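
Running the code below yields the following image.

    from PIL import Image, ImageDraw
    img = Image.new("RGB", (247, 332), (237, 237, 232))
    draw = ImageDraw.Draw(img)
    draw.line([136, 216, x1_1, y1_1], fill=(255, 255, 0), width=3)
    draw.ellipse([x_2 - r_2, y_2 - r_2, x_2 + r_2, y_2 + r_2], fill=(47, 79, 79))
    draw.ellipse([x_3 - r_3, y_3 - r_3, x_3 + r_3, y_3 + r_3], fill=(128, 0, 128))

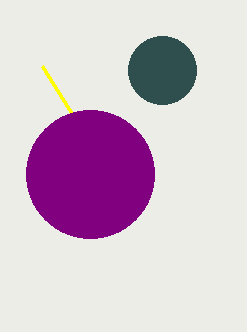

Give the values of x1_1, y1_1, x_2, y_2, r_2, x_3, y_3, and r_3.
x1_1 = 42, y1_1 = 66, x_2 = 162, y_2 = 70, r_2 = 34, x_3 = 90, y_3 = 174, r_3 = 64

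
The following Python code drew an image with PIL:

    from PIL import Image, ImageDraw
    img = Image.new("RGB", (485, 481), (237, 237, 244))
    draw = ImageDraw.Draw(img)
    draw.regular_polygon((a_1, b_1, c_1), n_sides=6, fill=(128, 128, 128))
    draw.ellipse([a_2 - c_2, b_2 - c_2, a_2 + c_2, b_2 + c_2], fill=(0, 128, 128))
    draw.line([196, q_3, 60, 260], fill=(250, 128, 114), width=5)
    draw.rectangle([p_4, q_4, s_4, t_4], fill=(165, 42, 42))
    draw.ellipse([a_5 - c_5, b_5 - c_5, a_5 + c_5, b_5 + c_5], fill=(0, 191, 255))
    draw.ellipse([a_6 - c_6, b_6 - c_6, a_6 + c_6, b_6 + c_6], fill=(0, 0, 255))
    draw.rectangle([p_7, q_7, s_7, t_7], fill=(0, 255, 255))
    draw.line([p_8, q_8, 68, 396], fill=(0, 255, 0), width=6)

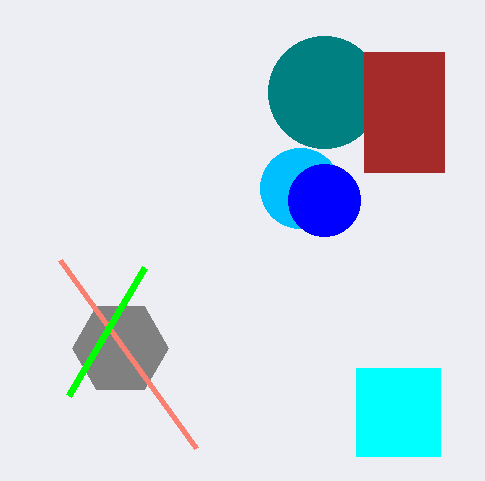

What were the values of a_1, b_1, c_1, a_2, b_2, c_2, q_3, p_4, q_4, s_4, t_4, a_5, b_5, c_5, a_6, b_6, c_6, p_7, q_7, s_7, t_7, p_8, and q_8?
a_1 = 120
b_1 = 348
c_1 = 48
a_2 = 324
b_2 = 92
c_2 = 56
q_3 = 448
p_4 = 364
q_4 = 52
s_4 = 444
t_4 = 172
a_5 = 300
b_5 = 188
c_5 = 40
a_6 = 324
b_6 = 200
c_6 = 36
p_7 = 356
q_7 = 368
s_7 = 440
t_7 = 456
p_8 = 144
q_8 = 268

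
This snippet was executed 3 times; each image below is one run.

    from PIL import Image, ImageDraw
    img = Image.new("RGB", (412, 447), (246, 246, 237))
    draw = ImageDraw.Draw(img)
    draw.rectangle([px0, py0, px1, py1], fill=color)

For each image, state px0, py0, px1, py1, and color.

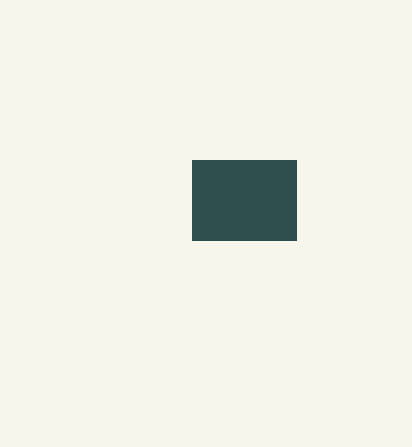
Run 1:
px0 = 192, py0 = 160, px1 = 296, py1 = 240, color = 'darkslategray'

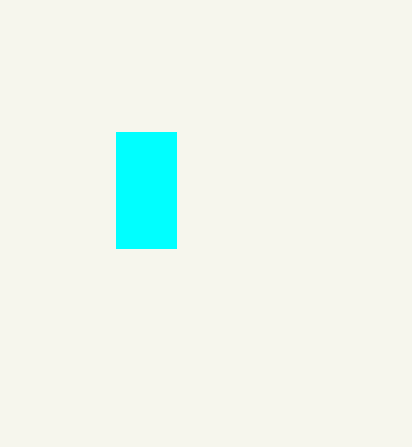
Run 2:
px0 = 116, py0 = 132, px1 = 176, py1 = 248, color = 'cyan'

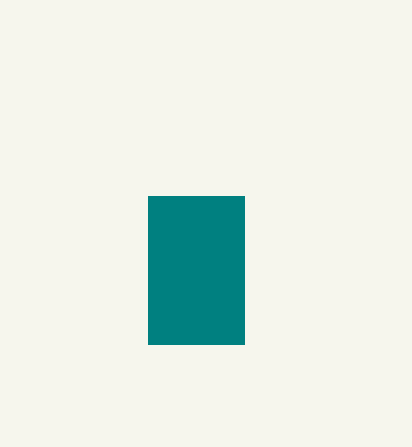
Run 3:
px0 = 148
py0 = 196
px1 = 244
py1 = 344
color = 'teal'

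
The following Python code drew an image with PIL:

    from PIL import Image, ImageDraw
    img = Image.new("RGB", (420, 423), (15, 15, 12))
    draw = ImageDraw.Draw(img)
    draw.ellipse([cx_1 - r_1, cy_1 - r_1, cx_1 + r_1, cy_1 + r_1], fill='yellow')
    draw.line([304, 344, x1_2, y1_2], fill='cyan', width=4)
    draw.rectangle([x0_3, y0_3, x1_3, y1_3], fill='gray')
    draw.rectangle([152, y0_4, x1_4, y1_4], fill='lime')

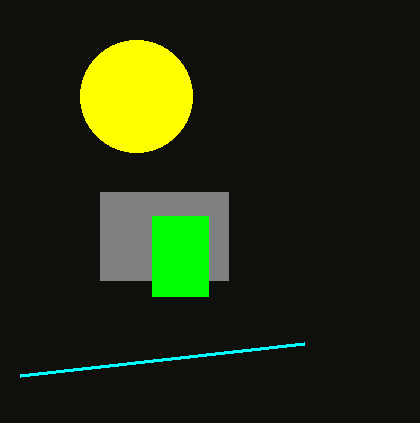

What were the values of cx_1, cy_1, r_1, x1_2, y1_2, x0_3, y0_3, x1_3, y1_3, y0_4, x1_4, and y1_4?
cx_1 = 136
cy_1 = 96
r_1 = 56
x1_2 = 20
y1_2 = 376
x0_3 = 100
y0_3 = 192
x1_3 = 228
y1_3 = 280
y0_4 = 216
x1_4 = 208
y1_4 = 296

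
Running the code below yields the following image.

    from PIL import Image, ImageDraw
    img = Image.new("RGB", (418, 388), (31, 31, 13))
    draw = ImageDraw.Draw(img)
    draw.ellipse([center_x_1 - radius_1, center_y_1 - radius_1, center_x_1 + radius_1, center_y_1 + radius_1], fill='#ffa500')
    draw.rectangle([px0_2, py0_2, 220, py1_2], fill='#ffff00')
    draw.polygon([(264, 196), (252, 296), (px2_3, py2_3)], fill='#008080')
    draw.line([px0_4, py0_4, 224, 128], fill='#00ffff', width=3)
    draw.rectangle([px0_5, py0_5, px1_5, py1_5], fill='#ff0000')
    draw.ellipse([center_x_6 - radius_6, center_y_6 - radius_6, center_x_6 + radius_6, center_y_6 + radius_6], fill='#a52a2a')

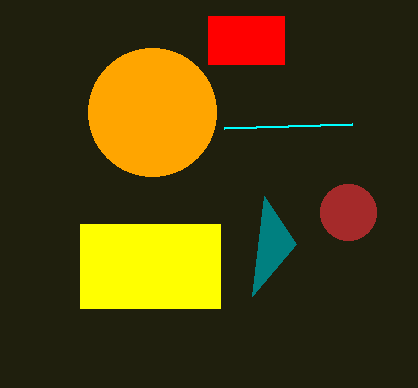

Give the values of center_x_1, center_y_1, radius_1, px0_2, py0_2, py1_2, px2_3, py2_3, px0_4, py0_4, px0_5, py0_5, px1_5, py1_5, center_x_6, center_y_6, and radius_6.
center_x_1 = 152; center_y_1 = 112; radius_1 = 64; px0_2 = 80; py0_2 = 224; py1_2 = 308; px2_3 = 296; py2_3 = 244; px0_4 = 352; py0_4 = 124; px0_5 = 208; py0_5 = 16; px1_5 = 284; py1_5 = 64; center_x_6 = 348; center_y_6 = 212; radius_6 = 28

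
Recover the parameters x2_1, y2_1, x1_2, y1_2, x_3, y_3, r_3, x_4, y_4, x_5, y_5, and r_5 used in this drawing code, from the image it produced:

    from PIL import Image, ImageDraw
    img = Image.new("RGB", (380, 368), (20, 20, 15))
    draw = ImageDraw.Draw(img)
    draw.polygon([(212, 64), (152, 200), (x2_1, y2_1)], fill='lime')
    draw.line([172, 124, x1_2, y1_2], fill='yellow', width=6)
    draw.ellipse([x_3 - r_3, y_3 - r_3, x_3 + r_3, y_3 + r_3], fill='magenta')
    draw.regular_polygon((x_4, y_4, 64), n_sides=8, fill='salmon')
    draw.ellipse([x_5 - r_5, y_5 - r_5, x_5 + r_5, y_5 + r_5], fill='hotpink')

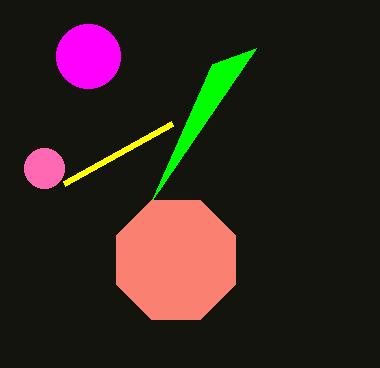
x2_1 = 256, y2_1 = 48, x1_2 = 64, y1_2 = 184, x_3 = 88, y_3 = 56, r_3 = 32, x_4 = 176, y_4 = 260, x_5 = 44, y_5 = 168, r_5 = 20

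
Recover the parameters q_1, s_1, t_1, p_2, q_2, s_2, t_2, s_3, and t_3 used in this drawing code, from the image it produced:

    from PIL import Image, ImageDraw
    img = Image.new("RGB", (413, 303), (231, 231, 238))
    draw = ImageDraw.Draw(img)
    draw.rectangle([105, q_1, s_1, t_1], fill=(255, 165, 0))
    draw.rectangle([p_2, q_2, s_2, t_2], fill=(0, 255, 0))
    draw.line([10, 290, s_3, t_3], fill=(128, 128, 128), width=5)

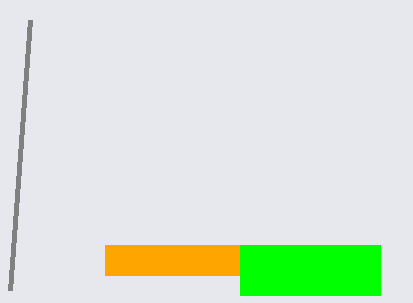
q_1 = 245
s_1 = 240
t_1 = 275
p_2 = 240
q_2 = 245
s_2 = 380
t_2 = 295
s_3 = 30
t_3 = 20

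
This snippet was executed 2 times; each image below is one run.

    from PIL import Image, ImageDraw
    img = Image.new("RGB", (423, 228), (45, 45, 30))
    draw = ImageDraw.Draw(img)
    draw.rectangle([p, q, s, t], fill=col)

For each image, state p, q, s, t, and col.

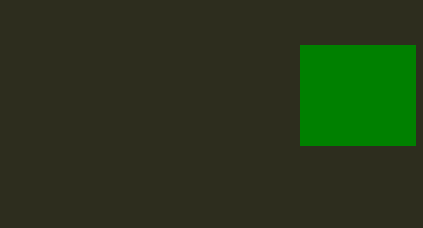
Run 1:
p = 300
q = 45
s = 415
t = 145
col = 'green'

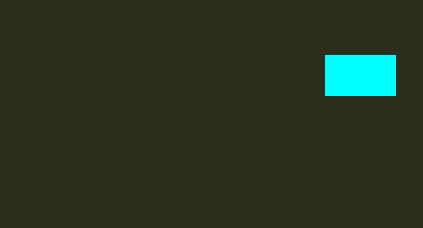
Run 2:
p = 325; q = 55; s = 395; t = 95; col = 'cyan'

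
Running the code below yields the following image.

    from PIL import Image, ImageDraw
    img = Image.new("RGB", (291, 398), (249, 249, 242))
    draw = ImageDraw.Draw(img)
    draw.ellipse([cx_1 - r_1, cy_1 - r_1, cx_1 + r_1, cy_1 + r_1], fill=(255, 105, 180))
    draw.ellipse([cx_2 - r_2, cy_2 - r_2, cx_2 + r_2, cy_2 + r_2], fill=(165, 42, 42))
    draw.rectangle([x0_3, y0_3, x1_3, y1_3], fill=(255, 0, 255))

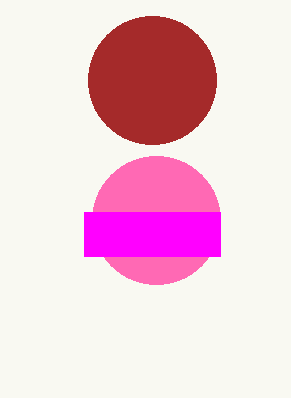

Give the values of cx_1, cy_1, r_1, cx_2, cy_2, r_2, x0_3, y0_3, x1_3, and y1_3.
cx_1 = 156; cy_1 = 220; r_1 = 64; cx_2 = 152; cy_2 = 80; r_2 = 64; x0_3 = 84; y0_3 = 212; x1_3 = 220; y1_3 = 256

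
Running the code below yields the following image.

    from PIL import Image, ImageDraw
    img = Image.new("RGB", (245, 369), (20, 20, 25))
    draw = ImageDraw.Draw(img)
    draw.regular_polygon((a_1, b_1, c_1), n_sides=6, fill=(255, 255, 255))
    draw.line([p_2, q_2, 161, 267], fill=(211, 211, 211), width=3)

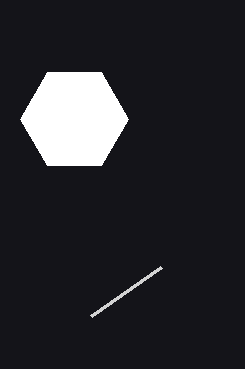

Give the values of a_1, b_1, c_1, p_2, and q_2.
a_1 = 74; b_1 = 119; c_1 = 54; p_2 = 91; q_2 = 316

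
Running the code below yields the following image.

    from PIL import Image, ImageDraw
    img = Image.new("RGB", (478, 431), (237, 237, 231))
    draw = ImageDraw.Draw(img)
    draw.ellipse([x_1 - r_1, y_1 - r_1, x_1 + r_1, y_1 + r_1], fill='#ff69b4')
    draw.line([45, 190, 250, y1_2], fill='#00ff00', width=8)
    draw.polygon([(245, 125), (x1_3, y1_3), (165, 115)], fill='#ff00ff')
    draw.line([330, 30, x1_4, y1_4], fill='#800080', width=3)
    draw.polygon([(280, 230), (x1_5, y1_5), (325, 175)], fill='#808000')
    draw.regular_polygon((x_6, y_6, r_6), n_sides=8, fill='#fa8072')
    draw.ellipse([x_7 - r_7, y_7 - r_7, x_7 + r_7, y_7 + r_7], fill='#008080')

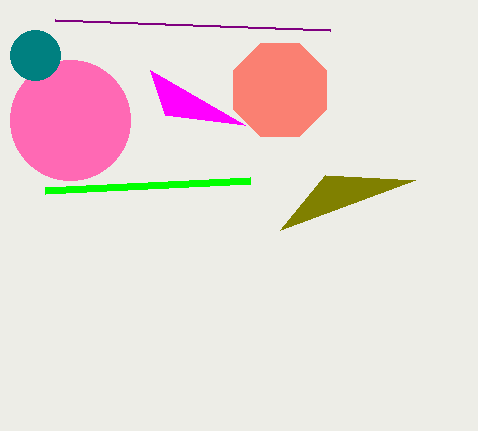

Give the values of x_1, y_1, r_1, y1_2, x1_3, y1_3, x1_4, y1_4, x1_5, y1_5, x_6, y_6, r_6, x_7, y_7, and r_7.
x_1 = 70, y_1 = 120, r_1 = 60, y1_2 = 180, x1_3 = 150, y1_3 = 70, x1_4 = 55, y1_4 = 20, x1_5 = 415, y1_5 = 180, x_6 = 280, y_6 = 90, r_6 = 50, x_7 = 35, y_7 = 55, r_7 = 25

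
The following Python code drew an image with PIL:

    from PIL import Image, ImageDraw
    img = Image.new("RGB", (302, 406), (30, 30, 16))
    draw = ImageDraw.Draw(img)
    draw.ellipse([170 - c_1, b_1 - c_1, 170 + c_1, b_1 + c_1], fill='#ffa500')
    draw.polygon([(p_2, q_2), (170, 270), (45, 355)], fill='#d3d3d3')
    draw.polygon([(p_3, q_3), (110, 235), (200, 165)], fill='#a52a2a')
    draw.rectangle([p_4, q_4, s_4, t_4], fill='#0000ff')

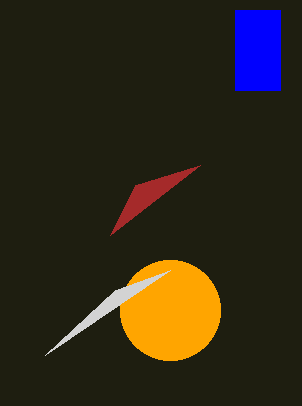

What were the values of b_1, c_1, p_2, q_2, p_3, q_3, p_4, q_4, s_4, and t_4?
b_1 = 310, c_1 = 50, p_2 = 115, q_2 = 290, p_3 = 135, q_3 = 185, p_4 = 235, q_4 = 10, s_4 = 280, t_4 = 90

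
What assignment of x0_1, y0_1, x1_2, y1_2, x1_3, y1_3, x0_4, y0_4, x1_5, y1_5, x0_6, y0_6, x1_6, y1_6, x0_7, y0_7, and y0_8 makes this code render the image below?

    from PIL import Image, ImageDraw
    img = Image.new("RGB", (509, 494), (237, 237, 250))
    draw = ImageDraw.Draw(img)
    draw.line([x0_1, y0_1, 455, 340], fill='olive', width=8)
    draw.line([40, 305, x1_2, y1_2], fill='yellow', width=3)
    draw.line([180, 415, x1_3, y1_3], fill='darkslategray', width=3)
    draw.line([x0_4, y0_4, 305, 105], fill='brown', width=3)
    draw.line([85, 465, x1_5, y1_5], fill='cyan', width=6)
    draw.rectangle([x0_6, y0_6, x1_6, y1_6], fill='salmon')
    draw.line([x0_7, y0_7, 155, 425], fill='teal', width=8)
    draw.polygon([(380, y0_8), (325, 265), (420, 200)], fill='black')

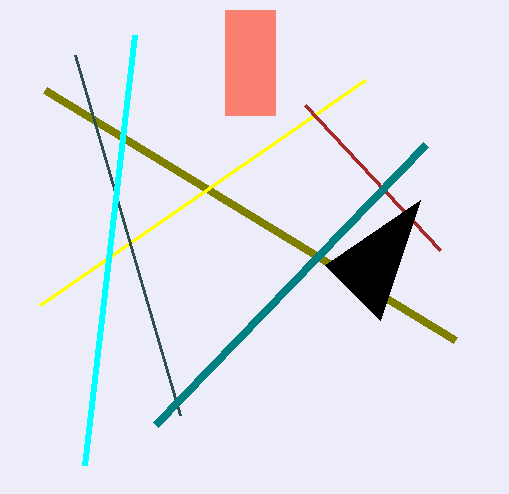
x0_1 = 45
y0_1 = 90
x1_2 = 365
y1_2 = 80
x1_3 = 75
y1_3 = 55
x0_4 = 440
y0_4 = 250
x1_5 = 135
y1_5 = 35
x0_6 = 225
y0_6 = 10
x1_6 = 275
y1_6 = 115
x0_7 = 425
y0_7 = 145
y0_8 = 320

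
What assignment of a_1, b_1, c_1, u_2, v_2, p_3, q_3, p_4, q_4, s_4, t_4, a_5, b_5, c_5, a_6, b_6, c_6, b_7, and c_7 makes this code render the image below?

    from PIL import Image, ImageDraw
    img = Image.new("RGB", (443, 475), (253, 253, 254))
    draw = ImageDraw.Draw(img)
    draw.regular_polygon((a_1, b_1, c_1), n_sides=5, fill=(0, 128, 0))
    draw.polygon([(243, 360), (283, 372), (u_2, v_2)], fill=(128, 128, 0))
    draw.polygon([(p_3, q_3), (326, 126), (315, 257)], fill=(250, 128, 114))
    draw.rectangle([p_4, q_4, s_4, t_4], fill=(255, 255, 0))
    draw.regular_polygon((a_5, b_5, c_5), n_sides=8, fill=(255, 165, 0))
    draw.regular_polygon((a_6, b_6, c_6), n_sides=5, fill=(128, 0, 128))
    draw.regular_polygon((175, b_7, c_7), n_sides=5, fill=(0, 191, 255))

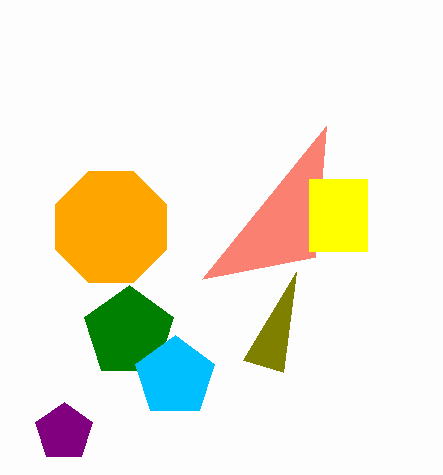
a_1 = 129; b_1 = 332; c_1 = 47; u_2 = 296; v_2 = 272; p_3 = 202; q_3 = 279; p_4 = 309; q_4 = 179; s_4 = 367; t_4 = 251; a_5 = 111; b_5 = 227; c_5 = 60; a_6 = 64; b_6 = 432; c_6 = 30; b_7 = 377; c_7 = 42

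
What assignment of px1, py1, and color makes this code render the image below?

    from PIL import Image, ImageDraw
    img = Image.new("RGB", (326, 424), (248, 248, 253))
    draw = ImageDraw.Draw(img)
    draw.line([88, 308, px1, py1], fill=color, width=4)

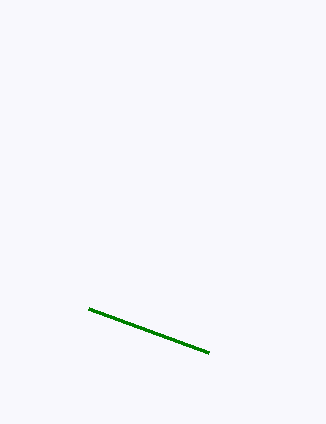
px1 = 208
py1 = 352
color = 'green'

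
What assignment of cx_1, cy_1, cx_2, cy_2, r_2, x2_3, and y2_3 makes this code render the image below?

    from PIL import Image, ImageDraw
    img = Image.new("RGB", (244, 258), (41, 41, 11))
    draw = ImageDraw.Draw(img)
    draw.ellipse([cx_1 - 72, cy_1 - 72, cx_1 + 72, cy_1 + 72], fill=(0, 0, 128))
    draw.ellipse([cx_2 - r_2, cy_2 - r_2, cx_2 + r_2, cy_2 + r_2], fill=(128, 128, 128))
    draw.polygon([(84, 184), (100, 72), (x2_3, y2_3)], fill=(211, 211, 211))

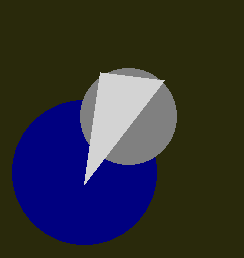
cx_1 = 84; cy_1 = 172; cx_2 = 128; cy_2 = 116; r_2 = 48; x2_3 = 164; y2_3 = 80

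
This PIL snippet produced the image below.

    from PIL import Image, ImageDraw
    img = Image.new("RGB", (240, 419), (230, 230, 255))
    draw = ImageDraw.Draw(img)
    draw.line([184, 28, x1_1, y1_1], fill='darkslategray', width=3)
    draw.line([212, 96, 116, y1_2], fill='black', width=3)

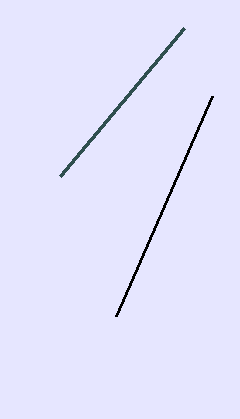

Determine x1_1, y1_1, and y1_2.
x1_1 = 60
y1_1 = 176
y1_2 = 316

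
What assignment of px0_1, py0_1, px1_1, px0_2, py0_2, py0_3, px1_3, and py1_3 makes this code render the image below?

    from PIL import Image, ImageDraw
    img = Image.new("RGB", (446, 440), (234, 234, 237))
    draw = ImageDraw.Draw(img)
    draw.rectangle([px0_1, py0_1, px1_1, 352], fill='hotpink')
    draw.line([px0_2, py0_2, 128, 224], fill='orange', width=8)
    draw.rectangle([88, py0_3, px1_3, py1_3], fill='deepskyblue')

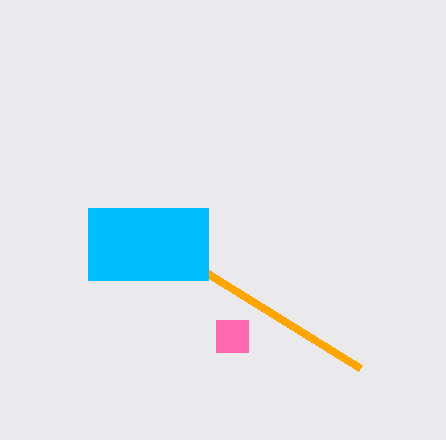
px0_1 = 216, py0_1 = 320, px1_1 = 248, px0_2 = 360, py0_2 = 368, py0_3 = 208, px1_3 = 208, py1_3 = 280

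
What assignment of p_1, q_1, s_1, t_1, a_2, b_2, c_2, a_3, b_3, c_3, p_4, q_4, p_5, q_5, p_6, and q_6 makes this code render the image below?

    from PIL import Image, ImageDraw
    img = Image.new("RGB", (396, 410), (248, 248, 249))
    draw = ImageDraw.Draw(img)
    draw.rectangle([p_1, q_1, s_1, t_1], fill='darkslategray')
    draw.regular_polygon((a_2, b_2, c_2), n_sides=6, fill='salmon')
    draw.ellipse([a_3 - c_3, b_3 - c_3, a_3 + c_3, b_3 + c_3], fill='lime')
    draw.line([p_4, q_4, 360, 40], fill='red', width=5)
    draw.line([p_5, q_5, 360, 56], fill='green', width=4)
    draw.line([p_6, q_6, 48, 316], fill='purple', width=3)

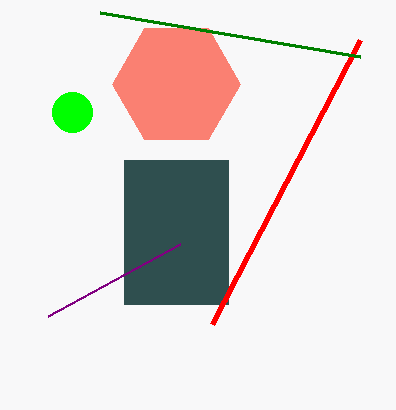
p_1 = 124, q_1 = 160, s_1 = 228, t_1 = 304, a_2 = 176, b_2 = 84, c_2 = 64, a_3 = 72, b_3 = 112, c_3 = 20, p_4 = 212, q_4 = 324, p_5 = 100, q_5 = 12, p_6 = 180, q_6 = 244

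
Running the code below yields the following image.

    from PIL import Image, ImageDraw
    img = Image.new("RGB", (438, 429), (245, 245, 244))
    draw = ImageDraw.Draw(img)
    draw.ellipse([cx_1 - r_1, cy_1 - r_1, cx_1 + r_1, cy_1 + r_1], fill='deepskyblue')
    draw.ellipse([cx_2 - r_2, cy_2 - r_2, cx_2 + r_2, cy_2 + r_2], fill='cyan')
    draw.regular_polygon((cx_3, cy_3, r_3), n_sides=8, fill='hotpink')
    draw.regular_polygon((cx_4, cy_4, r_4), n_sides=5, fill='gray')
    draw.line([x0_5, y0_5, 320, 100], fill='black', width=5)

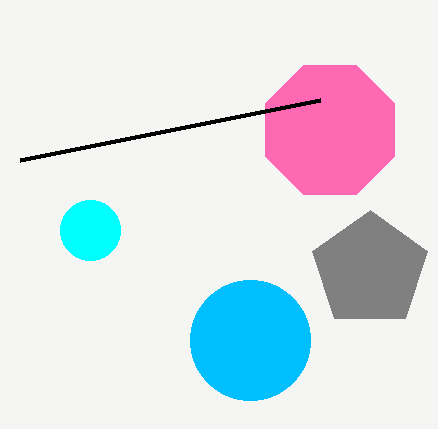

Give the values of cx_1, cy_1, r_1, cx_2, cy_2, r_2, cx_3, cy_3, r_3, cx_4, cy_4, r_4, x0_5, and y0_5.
cx_1 = 250, cy_1 = 340, r_1 = 60, cx_2 = 90, cy_2 = 230, r_2 = 30, cx_3 = 330, cy_3 = 130, r_3 = 70, cx_4 = 370, cy_4 = 270, r_4 = 60, x0_5 = 20, y0_5 = 160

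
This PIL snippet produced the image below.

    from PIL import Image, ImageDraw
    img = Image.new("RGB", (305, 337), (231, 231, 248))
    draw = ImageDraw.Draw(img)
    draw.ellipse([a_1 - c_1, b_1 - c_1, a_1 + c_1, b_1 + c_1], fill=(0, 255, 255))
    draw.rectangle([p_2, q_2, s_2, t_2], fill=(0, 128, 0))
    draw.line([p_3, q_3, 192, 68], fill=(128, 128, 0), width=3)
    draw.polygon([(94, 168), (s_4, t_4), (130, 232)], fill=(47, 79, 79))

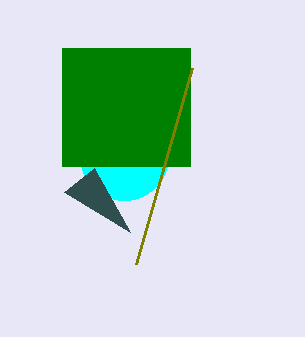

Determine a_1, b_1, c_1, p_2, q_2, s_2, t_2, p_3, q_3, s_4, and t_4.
a_1 = 124; b_1 = 156; c_1 = 44; p_2 = 62; q_2 = 48; s_2 = 190; t_2 = 166; p_3 = 136; q_3 = 264; s_4 = 64; t_4 = 192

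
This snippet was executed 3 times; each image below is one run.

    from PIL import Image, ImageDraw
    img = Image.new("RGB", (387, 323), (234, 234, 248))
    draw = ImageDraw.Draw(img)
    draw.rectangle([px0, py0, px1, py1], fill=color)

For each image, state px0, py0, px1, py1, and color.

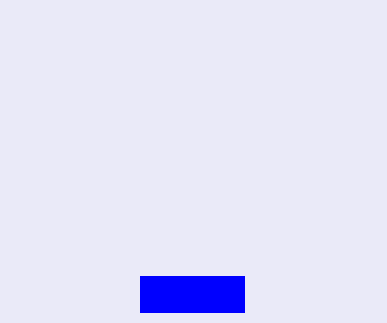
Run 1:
px0 = 140; py0 = 276; px1 = 244; py1 = 312; color = 'blue'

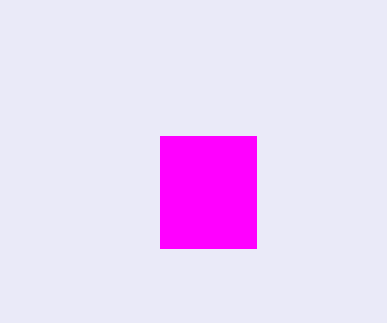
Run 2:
px0 = 160
py0 = 136
px1 = 256
py1 = 248
color = 'magenta'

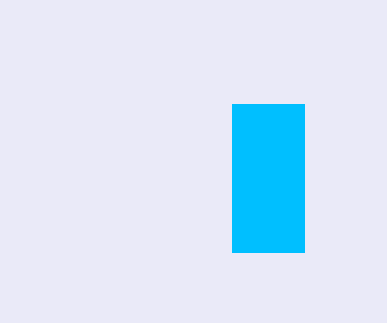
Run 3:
px0 = 232
py0 = 104
px1 = 304
py1 = 252
color = 'deepskyblue'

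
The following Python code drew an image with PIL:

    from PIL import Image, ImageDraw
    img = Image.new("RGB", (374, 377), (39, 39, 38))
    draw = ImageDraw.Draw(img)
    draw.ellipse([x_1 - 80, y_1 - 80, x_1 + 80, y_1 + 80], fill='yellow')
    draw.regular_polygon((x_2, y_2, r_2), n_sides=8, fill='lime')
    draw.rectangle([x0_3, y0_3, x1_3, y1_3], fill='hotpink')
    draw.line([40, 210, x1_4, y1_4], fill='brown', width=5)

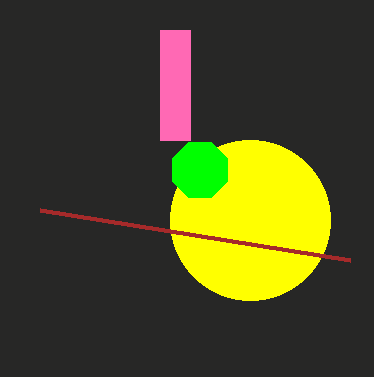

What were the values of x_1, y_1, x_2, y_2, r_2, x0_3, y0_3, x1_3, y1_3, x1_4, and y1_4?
x_1 = 250
y_1 = 220
x_2 = 200
y_2 = 170
r_2 = 30
x0_3 = 160
y0_3 = 30
x1_3 = 190
y1_3 = 140
x1_4 = 350
y1_4 = 260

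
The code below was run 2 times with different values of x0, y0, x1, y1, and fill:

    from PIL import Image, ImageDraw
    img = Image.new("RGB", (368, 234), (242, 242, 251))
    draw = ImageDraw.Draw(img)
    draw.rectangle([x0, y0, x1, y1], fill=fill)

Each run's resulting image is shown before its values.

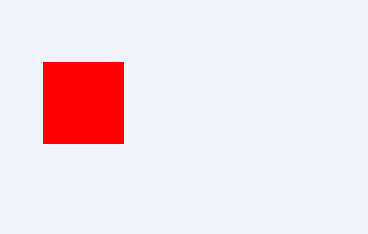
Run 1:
x0 = 43; y0 = 62; x1 = 123; y1 = 143; fill = 'red'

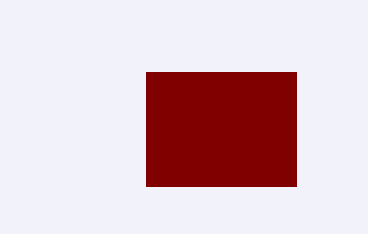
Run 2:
x0 = 146, y0 = 72, x1 = 296, y1 = 186, fill = 'maroon'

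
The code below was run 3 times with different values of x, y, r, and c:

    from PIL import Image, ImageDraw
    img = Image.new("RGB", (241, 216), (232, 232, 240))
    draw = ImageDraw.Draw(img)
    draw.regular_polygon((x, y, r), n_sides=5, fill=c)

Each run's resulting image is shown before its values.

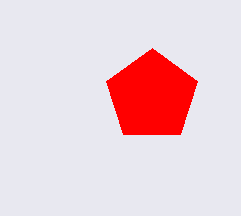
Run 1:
x = 152; y = 96; r = 48; c = 'red'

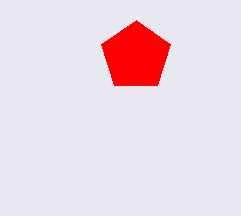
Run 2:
x = 136
y = 56
r = 36
c = 'red'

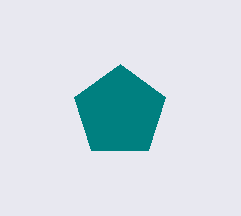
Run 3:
x = 120, y = 112, r = 48, c = 'teal'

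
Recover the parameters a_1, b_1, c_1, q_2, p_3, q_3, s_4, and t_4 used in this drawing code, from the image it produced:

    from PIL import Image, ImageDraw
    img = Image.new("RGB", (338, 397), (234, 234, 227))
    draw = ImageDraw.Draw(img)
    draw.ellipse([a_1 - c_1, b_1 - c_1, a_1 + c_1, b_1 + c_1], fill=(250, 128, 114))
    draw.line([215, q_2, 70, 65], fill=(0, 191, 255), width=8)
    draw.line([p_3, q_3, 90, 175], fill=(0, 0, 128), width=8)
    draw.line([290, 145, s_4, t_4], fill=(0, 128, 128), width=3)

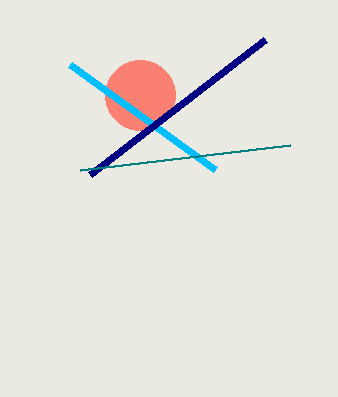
a_1 = 140, b_1 = 95, c_1 = 35, q_2 = 170, p_3 = 265, q_3 = 40, s_4 = 80, t_4 = 170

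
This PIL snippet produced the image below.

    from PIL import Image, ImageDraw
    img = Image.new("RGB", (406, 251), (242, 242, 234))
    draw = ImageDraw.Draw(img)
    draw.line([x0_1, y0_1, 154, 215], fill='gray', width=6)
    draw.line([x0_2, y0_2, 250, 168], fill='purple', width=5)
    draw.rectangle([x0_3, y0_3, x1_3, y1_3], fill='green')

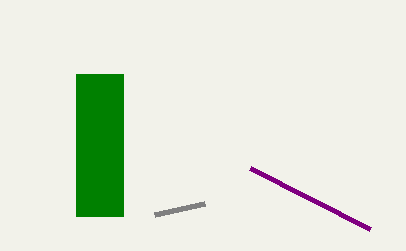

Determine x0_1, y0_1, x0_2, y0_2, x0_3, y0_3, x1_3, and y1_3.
x0_1 = 204; y0_1 = 204; x0_2 = 370; y0_2 = 229; x0_3 = 76; y0_3 = 74; x1_3 = 123; y1_3 = 216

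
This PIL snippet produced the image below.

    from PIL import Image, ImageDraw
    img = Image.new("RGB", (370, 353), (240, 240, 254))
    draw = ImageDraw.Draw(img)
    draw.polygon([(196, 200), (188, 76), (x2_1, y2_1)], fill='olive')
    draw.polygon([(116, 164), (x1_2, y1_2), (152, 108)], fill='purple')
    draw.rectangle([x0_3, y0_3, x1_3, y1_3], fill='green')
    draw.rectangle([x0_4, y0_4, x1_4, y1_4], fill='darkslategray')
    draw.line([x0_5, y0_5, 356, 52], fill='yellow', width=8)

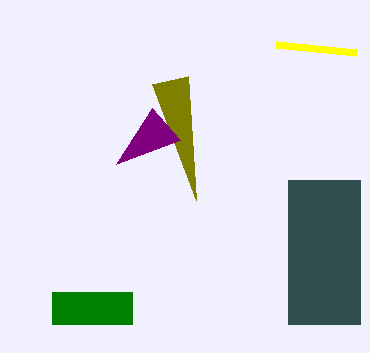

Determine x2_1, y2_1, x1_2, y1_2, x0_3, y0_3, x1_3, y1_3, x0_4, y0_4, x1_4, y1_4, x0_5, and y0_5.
x2_1 = 152, y2_1 = 84, x1_2 = 180, y1_2 = 140, x0_3 = 52, y0_3 = 292, x1_3 = 132, y1_3 = 324, x0_4 = 288, y0_4 = 180, x1_4 = 360, y1_4 = 324, x0_5 = 276, y0_5 = 44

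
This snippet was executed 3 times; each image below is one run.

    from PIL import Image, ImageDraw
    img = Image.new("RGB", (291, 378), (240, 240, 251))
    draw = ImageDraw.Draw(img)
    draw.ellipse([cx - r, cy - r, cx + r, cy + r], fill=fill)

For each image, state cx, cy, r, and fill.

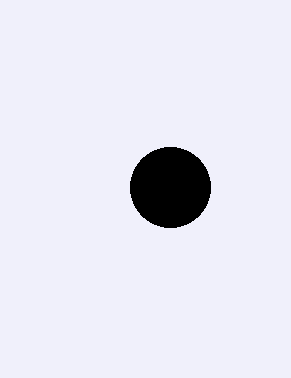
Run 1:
cx = 170
cy = 187
r = 40
fill = 'black'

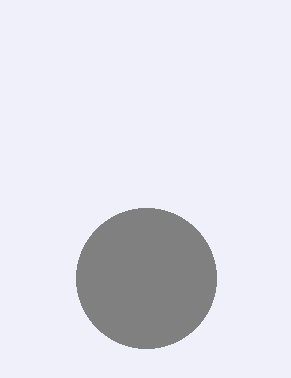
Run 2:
cx = 146; cy = 278; r = 70; fill = 'gray'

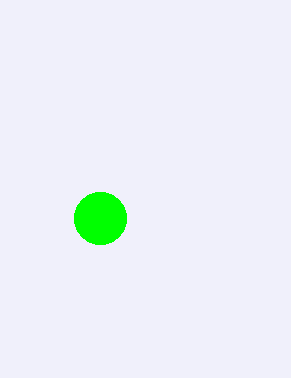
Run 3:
cx = 100
cy = 218
r = 26
fill = 'lime'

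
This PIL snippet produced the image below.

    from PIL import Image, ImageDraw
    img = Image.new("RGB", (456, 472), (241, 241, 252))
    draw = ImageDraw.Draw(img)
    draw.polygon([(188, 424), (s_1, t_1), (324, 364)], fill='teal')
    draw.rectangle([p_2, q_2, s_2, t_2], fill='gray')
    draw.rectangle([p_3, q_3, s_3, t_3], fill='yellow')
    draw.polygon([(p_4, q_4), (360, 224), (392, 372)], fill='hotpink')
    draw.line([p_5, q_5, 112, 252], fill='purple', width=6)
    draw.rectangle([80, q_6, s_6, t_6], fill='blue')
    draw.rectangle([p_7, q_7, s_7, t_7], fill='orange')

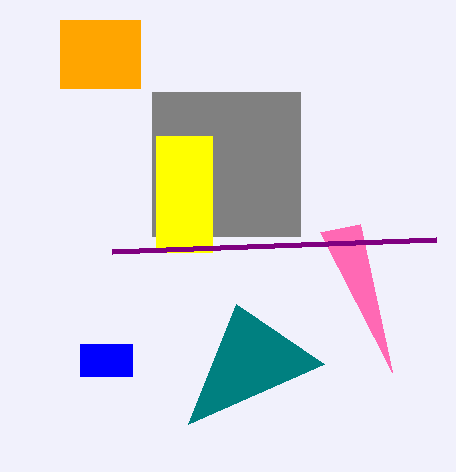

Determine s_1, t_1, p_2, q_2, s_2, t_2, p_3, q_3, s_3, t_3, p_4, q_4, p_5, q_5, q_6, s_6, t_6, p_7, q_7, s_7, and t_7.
s_1 = 236; t_1 = 304; p_2 = 152; q_2 = 92; s_2 = 300; t_2 = 236; p_3 = 156; q_3 = 136; s_3 = 212; t_3 = 252; p_4 = 320; q_4 = 232; p_5 = 436; q_5 = 240; q_6 = 344; s_6 = 132; t_6 = 376; p_7 = 60; q_7 = 20; s_7 = 140; t_7 = 88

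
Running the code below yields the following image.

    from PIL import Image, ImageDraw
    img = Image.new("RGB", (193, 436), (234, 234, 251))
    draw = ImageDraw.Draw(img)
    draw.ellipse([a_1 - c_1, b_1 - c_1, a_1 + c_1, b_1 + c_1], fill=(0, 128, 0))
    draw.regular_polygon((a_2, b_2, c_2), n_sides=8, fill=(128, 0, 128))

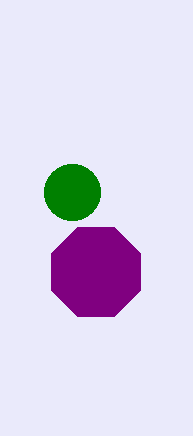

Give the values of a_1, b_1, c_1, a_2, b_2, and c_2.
a_1 = 72; b_1 = 192; c_1 = 28; a_2 = 96; b_2 = 272; c_2 = 48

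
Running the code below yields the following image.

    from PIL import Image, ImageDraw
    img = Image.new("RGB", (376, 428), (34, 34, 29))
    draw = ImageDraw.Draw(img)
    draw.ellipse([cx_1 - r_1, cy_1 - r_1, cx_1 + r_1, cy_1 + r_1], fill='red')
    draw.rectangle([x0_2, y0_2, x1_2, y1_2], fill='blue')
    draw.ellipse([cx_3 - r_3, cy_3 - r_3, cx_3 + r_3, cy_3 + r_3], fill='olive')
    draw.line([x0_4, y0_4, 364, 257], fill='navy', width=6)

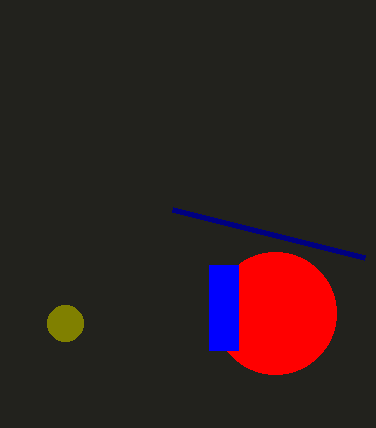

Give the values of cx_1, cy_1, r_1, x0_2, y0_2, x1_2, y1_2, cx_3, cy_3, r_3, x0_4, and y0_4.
cx_1 = 275; cy_1 = 313; r_1 = 61; x0_2 = 209; y0_2 = 265; x1_2 = 238; y1_2 = 350; cx_3 = 65; cy_3 = 323; r_3 = 18; x0_4 = 172; y0_4 = 209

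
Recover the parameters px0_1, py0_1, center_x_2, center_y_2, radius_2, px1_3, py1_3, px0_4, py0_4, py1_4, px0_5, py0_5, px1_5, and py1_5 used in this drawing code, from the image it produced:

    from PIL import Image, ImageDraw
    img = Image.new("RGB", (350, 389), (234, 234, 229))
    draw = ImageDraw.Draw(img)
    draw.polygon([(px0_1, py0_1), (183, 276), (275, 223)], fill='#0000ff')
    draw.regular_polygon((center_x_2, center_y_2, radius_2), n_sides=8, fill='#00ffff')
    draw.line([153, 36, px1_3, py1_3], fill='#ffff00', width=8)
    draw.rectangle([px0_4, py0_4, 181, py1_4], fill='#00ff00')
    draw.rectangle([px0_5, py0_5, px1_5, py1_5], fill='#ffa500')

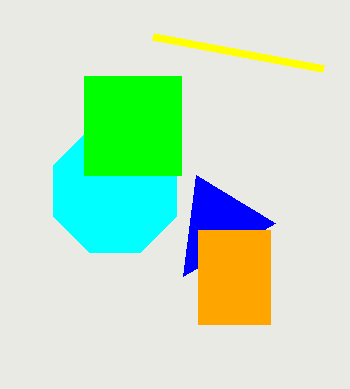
px0_1 = 196; py0_1 = 175; center_x_2 = 115; center_y_2 = 191; radius_2 = 67; px1_3 = 323; py1_3 = 68; px0_4 = 84; py0_4 = 76; py1_4 = 175; px0_5 = 198; py0_5 = 230; px1_5 = 270; py1_5 = 324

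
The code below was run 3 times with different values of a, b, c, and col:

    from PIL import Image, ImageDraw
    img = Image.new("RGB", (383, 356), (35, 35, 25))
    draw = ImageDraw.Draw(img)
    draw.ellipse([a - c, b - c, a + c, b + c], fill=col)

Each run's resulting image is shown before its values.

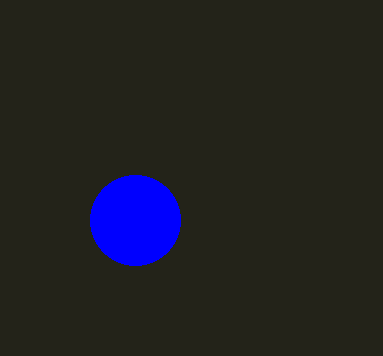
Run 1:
a = 135, b = 220, c = 45, col = 'blue'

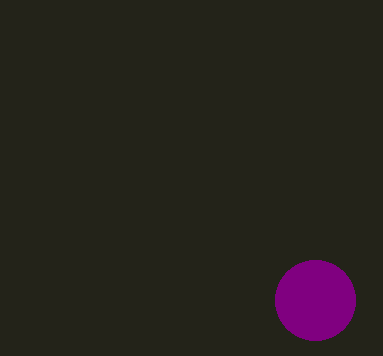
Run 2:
a = 315; b = 300; c = 40; col = 'purple'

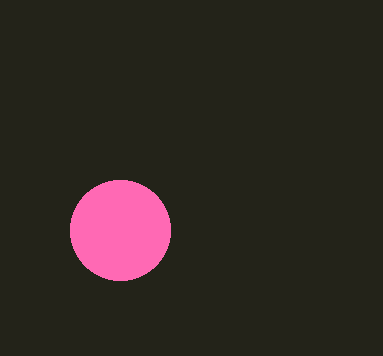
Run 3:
a = 120
b = 230
c = 50
col = 'hotpink'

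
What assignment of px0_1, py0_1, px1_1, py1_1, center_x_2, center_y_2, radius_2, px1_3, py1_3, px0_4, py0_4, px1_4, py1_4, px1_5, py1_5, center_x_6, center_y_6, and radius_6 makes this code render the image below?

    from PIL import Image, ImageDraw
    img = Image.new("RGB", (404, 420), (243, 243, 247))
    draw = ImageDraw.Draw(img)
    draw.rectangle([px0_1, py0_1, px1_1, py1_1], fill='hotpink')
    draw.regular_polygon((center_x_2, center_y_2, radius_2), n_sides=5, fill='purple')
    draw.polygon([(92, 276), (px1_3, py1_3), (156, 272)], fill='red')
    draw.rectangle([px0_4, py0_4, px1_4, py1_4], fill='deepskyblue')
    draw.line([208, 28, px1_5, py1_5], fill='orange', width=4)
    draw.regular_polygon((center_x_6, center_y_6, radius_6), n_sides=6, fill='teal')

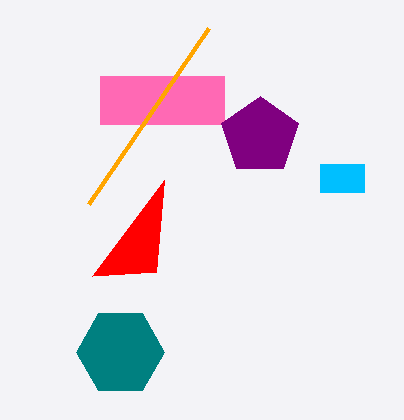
px0_1 = 100; py0_1 = 76; px1_1 = 224; py1_1 = 124; center_x_2 = 260; center_y_2 = 136; radius_2 = 40; px1_3 = 164; py1_3 = 180; px0_4 = 320; py0_4 = 164; px1_4 = 364; py1_4 = 192; px1_5 = 88; py1_5 = 204; center_x_6 = 120; center_y_6 = 352; radius_6 = 44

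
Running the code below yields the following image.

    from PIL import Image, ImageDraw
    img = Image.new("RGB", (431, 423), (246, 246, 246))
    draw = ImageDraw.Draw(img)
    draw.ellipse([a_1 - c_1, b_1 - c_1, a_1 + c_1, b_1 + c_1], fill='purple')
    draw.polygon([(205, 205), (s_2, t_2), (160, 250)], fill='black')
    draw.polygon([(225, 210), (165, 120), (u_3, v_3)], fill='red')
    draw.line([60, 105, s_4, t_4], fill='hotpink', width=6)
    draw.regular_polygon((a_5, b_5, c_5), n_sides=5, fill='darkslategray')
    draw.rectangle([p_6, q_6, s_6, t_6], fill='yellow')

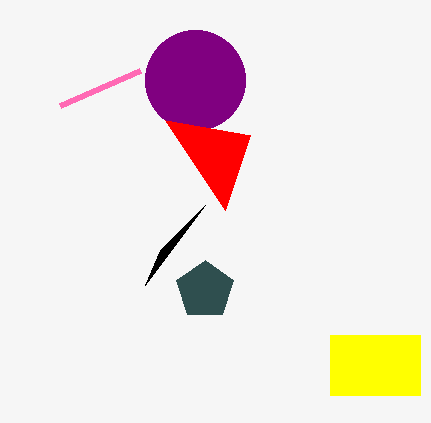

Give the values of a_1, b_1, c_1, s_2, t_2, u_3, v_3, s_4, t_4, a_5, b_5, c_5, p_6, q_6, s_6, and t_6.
a_1 = 195
b_1 = 80
c_1 = 50
s_2 = 145
t_2 = 285
u_3 = 250
v_3 = 135
s_4 = 140
t_4 = 70
a_5 = 205
b_5 = 290
c_5 = 30
p_6 = 330
q_6 = 335
s_6 = 420
t_6 = 395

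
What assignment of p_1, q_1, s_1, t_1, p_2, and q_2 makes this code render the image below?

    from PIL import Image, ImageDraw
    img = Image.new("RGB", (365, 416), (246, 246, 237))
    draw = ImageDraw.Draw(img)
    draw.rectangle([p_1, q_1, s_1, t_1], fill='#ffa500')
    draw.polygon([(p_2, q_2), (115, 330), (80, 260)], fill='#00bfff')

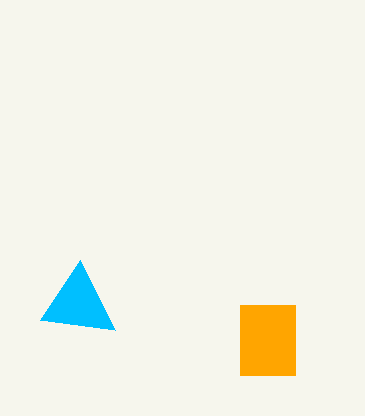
p_1 = 240; q_1 = 305; s_1 = 295; t_1 = 375; p_2 = 40; q_2 = 320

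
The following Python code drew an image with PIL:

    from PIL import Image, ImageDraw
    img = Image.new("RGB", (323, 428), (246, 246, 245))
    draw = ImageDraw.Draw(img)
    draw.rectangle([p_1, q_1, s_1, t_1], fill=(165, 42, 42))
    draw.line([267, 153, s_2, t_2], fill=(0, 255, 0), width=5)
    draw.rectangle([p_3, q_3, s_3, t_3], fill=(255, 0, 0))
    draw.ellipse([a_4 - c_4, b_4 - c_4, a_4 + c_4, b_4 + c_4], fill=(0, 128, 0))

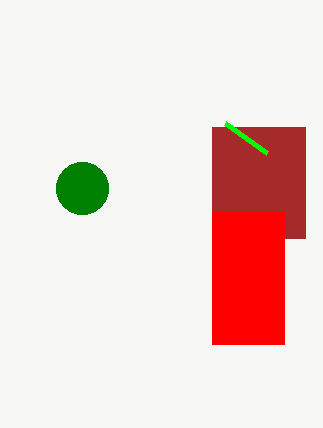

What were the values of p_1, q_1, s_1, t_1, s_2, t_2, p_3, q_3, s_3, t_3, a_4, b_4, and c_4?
p_1 = 212; q_1 = 127; s_1 = 305; t_1 = 238; s_2 = 225; t_2 = 123; p_3 = 212; q_3 = 211; s_3 = 284; t_3 = 344; a_4 = 82; b_4 = 188; c_4 = 26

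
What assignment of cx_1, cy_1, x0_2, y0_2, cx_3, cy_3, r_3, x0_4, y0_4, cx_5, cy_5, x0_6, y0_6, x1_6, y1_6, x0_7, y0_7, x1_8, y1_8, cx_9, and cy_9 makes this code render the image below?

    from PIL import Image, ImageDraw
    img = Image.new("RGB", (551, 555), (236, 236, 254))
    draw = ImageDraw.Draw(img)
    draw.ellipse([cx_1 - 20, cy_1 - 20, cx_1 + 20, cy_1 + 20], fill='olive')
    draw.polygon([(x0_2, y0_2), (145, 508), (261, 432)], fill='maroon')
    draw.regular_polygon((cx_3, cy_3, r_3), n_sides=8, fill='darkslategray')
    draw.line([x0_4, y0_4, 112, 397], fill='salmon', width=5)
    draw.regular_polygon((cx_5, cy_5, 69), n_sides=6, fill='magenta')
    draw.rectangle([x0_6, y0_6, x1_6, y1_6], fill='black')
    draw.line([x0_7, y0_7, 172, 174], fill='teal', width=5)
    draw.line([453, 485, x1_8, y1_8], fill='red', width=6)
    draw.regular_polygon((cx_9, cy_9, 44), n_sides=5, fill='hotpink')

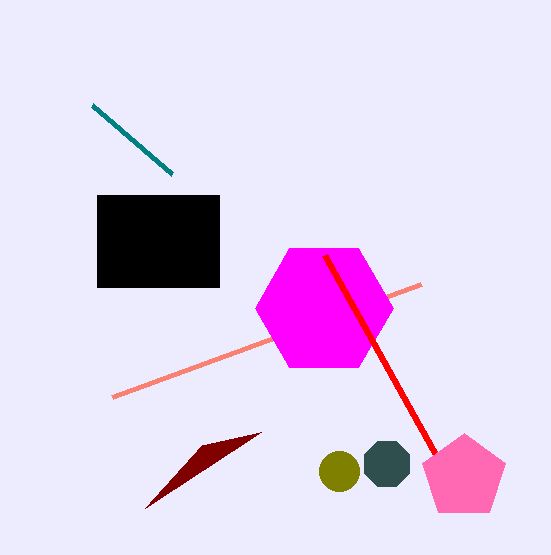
cx_1 = 339, cy_1 = 471, x0_2 = 202, y0_2 = 445, cx_3 = 387, cy_3 = 464, r_3 = 24, x0_4 = 421, y0_4 = 284, cx_5 = 324, cy_5 = 308, x0_6 = 97, y0_6 = 195, x1_6 = 219, y1_6 = 287, x0_7 = 92, y0_7 = 105, x1_8 = 325, y1_8 = 255, cx_9 = 464, cy_9 = 477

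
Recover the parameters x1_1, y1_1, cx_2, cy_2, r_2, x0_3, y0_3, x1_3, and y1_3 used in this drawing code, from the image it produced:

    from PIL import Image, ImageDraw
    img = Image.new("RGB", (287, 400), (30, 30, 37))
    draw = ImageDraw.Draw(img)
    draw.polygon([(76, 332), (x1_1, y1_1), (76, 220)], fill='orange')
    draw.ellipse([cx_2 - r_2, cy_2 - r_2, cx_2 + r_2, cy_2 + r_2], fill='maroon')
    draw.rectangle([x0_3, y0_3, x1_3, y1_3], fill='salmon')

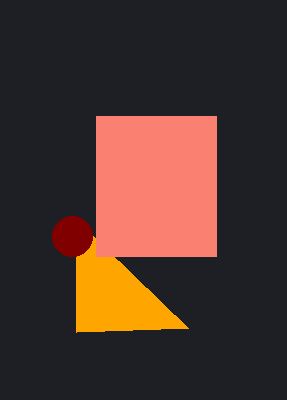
x1_1 = 188; y1_1 = 328; cx_2 = 72; cy_2 = 236; r_2 = 20; x0_3 = 96; y0_3 = 116; x1_3 = 216; y1_3 = 256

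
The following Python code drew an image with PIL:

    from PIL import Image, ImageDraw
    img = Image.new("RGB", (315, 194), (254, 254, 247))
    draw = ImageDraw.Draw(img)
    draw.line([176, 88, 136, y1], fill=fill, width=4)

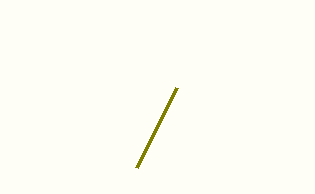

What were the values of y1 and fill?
y1 = 168
fill = 'olive'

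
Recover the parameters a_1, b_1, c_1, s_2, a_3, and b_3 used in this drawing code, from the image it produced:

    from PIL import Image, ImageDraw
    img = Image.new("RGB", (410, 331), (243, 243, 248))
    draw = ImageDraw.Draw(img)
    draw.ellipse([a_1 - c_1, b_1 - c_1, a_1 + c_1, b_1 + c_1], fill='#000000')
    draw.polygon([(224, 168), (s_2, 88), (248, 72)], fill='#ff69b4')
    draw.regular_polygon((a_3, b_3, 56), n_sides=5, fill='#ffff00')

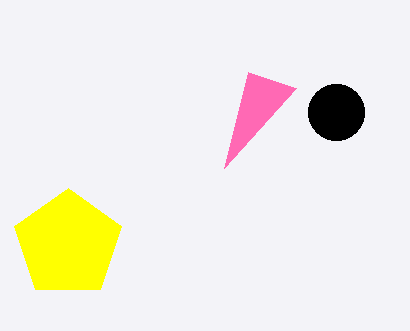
a_1 = 336; b_1 = 112; c_1 = 28; s_2 = 296; a_3 = 68; b_3 = 244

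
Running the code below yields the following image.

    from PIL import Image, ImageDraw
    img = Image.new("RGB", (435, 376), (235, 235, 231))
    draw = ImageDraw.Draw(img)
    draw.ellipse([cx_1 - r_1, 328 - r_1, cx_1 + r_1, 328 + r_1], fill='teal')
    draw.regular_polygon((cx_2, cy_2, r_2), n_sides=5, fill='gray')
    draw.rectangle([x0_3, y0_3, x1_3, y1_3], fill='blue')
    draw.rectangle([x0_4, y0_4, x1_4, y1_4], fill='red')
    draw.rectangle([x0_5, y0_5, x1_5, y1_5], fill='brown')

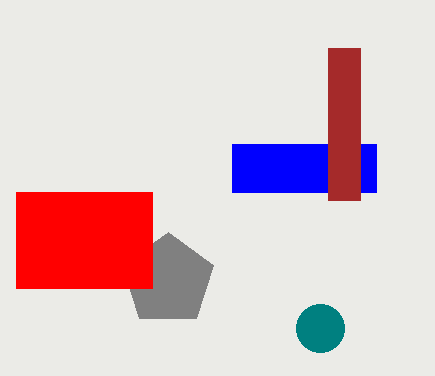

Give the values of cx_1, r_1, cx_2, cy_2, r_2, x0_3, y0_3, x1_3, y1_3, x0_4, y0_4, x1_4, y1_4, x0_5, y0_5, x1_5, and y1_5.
cx_1 = 320; r_1 = 24; cx_2 = 168; cy_2 = 280; r_2 = 48; x0_3 = 232; y0_3 = 144; x1_3 = 376; y1_3 = 192; x0_4 = 16; y0_4 = 192; x1_4 = 152; y1_4 = 288; x0_5 = 328; y0_5 = 48; x1_5 = 360; y1_5 = 200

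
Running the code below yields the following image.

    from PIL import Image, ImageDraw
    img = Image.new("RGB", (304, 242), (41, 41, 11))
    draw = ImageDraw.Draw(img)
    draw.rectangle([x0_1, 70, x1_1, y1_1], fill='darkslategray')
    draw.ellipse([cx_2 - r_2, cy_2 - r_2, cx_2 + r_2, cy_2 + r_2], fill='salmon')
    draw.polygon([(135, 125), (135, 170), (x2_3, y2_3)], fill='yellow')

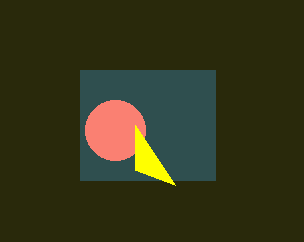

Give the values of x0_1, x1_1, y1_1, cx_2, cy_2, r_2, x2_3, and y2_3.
x0_1 = 80
x1_1 = 215
y1_1 = 180
cx_2 = 115
cy_2 = 130
r_2 = 30
x2_3 = 175
y2_3 = 185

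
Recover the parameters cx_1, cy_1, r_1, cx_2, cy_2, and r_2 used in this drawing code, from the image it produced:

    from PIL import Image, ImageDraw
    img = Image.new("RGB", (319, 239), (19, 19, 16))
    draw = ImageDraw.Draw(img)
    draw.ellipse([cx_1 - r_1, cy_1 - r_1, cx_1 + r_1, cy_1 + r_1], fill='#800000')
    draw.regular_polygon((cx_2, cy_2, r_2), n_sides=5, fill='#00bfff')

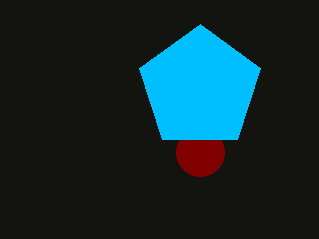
cx_1 = 200
cy_1 = 152
r_1 = 24
cx_2 = 200
cy_2 = 88
r_2 = 64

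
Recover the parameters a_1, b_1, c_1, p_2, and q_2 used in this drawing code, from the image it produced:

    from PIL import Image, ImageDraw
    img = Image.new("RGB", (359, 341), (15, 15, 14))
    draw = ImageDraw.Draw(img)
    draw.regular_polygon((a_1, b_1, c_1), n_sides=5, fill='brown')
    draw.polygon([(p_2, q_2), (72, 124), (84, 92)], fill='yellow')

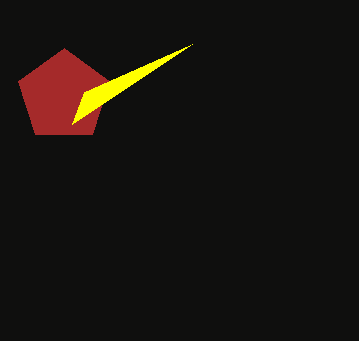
a_1 = 64; b_1 = 96; c_1 = 48; p_2 = 192; q_2 = 44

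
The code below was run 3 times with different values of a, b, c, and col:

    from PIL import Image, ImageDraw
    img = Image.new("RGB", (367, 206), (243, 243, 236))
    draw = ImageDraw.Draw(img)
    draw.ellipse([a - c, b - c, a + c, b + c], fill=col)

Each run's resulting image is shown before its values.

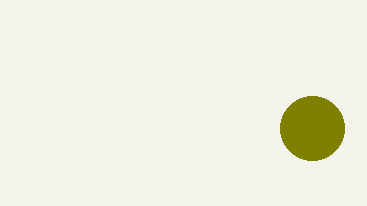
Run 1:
a = 312
b = 128
c = 32
col = 'olive'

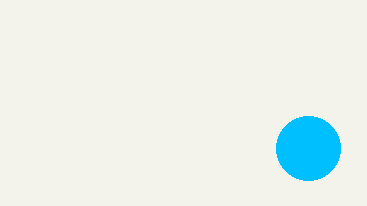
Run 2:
a = 308
b = 148
c = 32
col = 'deepskyblue'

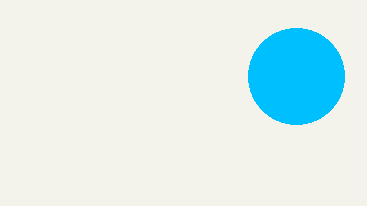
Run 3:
a = 296
b = 76
c = 48
col = 'deepskyblue'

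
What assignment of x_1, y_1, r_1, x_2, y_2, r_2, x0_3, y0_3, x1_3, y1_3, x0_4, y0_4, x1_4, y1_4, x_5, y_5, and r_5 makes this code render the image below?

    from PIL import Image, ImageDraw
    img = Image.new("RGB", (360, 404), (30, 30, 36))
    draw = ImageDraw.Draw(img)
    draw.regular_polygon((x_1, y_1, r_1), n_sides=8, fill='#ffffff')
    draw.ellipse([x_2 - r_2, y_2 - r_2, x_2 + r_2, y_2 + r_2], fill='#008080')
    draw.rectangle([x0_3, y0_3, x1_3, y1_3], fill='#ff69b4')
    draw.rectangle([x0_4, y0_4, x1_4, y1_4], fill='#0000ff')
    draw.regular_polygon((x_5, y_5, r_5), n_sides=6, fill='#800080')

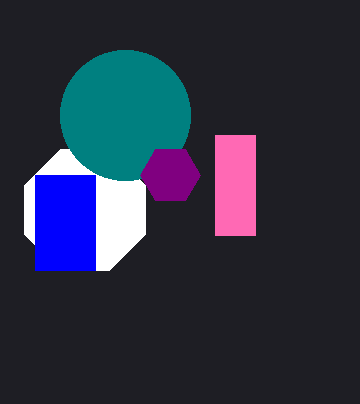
x_1 = 85; y_1 = 210; r_1 = 65; x_2 = 125; y_2 = 115; r_2 = 65; x0_3 = 215; y0_3 = 135; x1_3 = 255; y1_3 = 235; x0_4 = 35; y0_4 = 175; x1_4 = 95; y1_4 = 270; x_5 = 170; y_5 = 175; r_5 = 30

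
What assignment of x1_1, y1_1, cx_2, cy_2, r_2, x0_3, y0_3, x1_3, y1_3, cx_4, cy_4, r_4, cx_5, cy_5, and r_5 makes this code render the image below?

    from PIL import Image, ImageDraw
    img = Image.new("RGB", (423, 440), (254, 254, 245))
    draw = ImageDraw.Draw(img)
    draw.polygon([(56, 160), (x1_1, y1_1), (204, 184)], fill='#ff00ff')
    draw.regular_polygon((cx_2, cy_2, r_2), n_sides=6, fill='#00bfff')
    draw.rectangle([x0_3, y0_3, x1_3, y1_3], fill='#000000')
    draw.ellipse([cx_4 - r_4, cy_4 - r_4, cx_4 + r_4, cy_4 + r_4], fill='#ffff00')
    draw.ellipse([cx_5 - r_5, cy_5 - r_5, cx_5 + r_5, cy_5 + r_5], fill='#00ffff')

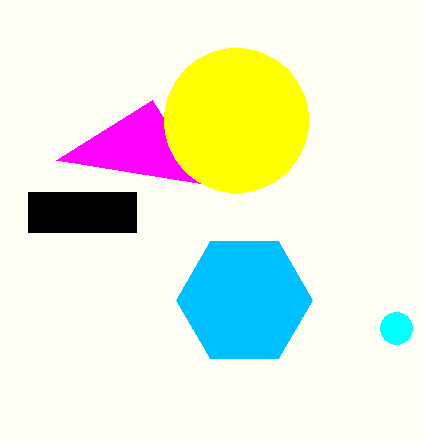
x1_1 = 152; y1_1 = 100; cx_2 = 244; cy_2 = 300; r_2 = 68; x0_3 = 28; y0_3 = 192; x1_3 = 136; y1_3 = 232; cx_4 = 236; cy_4 = 120; r_4 = 72; cx_5 = 396; cy_5 = 328; r_5 = 16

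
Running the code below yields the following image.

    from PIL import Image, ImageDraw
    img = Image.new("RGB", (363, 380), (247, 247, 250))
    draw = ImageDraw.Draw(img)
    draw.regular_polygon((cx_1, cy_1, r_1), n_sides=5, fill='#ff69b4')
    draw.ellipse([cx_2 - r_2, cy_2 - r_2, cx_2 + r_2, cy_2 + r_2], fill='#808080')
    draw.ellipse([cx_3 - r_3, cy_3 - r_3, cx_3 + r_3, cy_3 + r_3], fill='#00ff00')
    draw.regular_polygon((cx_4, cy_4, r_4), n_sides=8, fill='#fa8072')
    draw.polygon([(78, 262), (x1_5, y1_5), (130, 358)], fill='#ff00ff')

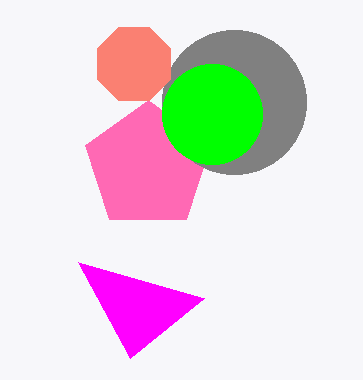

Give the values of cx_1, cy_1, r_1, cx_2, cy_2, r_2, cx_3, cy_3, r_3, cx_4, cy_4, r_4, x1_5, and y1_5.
cx_1 = 148, cy_1 = 166, r_1 = 66, cx_2 = 234, cy_2 = 102, r_2 = 72, cx_3 = 212, cy_3 = 114, r_3 = 50, cx_4 = 134, cy_4 = 64, r_4 = 40, x1_5 = 204, y1_5 = 298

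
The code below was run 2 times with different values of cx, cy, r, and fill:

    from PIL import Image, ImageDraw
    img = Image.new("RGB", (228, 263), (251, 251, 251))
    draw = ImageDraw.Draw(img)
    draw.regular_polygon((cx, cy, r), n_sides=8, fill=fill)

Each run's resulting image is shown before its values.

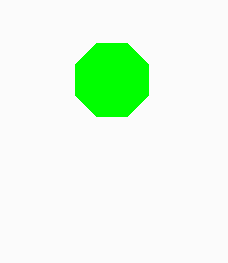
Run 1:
cx = 112
cy = 80
r = 40
fill = 'lime'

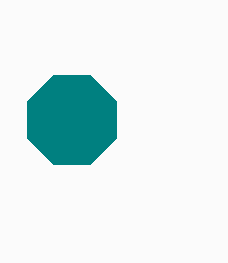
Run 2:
cx = 72
cy = 120
r = 48
fill = 'teal'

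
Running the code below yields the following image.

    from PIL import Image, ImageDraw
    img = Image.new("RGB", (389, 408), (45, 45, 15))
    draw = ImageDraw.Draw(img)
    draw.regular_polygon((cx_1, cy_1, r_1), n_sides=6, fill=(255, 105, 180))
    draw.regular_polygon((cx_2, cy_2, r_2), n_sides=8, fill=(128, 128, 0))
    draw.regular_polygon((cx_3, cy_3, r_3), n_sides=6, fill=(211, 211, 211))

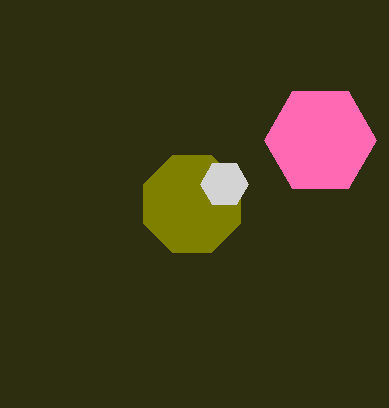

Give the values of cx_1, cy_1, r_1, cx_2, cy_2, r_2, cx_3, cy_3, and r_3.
cx_1 = 320
cy_1 = 140
r_1 = 56
cx_2 = 192
cy_2 = 204
r_2 = 52
cx_3 = 224
cy_3 = 184
r_3 = 24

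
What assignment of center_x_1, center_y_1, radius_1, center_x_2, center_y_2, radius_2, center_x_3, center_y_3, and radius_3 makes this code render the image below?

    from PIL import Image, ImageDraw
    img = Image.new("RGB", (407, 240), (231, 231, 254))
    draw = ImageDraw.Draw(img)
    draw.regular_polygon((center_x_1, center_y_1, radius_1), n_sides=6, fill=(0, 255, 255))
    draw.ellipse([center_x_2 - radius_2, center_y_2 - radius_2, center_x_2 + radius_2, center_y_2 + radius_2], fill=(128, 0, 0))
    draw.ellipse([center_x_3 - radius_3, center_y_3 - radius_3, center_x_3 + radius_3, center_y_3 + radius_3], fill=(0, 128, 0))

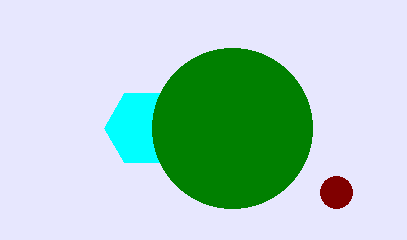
center_x_1 = 144; center_y_1 = 128; radius_1 = 40; center_x_2 = 336; center_y_2 = 192; radius_2 = 16; center_x_3 = 232; center_y_3 = 128; radius_3 = 80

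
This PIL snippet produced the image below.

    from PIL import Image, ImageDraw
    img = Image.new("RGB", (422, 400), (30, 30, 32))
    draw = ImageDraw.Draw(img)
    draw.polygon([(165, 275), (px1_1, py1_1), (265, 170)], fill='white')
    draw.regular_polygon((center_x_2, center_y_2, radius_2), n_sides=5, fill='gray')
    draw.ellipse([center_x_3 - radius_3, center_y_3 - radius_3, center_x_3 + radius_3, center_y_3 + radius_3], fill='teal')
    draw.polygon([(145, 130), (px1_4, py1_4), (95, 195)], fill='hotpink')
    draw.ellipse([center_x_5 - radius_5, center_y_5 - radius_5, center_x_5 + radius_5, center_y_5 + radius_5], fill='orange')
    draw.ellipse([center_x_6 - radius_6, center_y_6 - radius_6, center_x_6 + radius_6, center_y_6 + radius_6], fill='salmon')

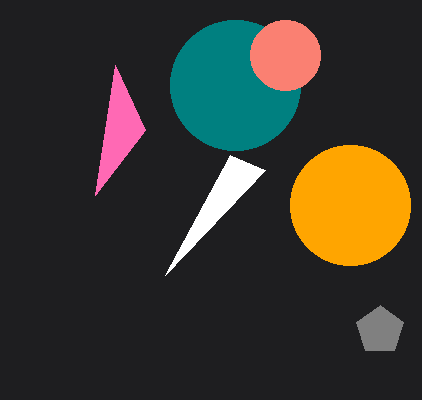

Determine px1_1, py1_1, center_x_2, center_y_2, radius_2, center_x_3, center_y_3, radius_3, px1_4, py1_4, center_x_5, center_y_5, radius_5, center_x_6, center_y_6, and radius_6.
px1_1 = 230; py1_1 = 155; center_x_2 = 380; center_y_2 = 330; radius_2 = 25; center_x_3 = 235; center_y_3 = 85; radius_3 = 65; px1_4 = 115; py1_4 = 65; center_x_5 = 350; center_y_5 = 205; radius_5 = 60; center_x_6 = 285; center_y_6 = 55; radius_6 = 35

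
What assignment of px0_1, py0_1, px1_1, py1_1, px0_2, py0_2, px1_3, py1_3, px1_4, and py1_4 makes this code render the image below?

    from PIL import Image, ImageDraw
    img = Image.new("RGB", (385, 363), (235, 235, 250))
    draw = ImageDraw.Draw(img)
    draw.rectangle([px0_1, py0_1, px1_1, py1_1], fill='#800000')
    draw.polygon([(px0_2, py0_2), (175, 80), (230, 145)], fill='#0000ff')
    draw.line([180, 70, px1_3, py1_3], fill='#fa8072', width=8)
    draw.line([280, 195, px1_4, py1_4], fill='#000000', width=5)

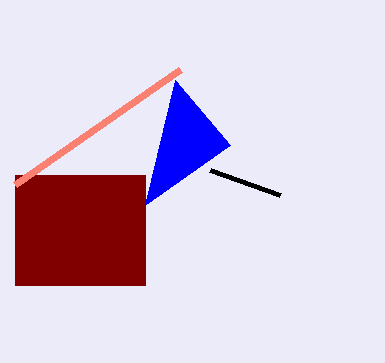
px0_1 = 15
py0_1 = 175
px1_1 = 145
py1_1 = 285
px0_2 = 145
py0_2 = 205
px1_3 = 15
py1_3 = 185
px1_4 = 210
py1_4 = 170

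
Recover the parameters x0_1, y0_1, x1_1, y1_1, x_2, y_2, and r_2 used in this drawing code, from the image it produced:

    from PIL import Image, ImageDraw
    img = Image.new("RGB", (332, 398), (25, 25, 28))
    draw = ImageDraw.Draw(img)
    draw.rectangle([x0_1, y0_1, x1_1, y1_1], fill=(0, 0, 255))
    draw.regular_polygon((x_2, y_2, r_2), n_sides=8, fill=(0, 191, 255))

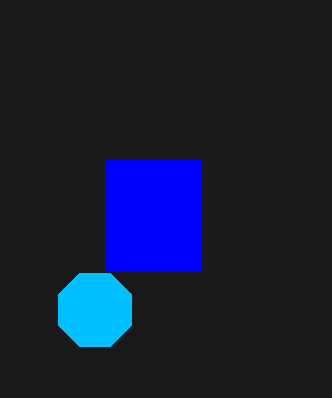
x0_1 = 105
y0_1 = 160
x1_1 = 200
y1_1 = 270
x_2 = 95
y_2 = 310
r_2 = 40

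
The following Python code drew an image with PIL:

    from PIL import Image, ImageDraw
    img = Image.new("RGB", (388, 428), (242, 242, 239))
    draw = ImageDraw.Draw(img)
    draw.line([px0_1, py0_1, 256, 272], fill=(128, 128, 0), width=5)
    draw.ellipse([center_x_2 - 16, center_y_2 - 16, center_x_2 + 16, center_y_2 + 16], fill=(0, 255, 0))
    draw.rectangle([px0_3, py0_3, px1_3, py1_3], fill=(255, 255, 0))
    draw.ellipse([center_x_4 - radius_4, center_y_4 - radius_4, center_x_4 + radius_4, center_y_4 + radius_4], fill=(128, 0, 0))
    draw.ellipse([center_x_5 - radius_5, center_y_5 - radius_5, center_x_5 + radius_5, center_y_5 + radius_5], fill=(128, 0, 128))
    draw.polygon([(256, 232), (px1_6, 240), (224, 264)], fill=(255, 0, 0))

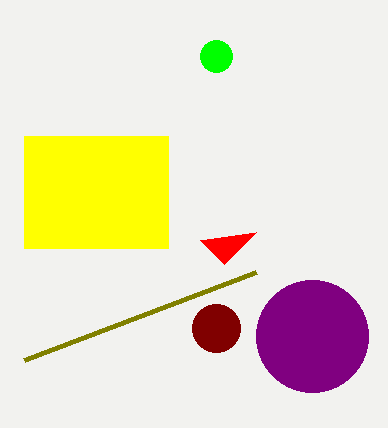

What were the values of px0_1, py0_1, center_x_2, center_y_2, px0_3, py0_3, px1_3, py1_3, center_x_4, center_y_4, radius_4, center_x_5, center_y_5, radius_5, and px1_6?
px0_1 = 24
py0_1 = 360
center_x_2 = 216
center_y_2 = 56
px0_3 = 24
py0_3 = 136
px1_3 = 168
py1_3 = 248
center_x_4 = 216
center_y_4 = 328
radius_4 = 24
center_x_5 = 312
center_y_5 = 336
radius_5 = 56
px1_6 = 200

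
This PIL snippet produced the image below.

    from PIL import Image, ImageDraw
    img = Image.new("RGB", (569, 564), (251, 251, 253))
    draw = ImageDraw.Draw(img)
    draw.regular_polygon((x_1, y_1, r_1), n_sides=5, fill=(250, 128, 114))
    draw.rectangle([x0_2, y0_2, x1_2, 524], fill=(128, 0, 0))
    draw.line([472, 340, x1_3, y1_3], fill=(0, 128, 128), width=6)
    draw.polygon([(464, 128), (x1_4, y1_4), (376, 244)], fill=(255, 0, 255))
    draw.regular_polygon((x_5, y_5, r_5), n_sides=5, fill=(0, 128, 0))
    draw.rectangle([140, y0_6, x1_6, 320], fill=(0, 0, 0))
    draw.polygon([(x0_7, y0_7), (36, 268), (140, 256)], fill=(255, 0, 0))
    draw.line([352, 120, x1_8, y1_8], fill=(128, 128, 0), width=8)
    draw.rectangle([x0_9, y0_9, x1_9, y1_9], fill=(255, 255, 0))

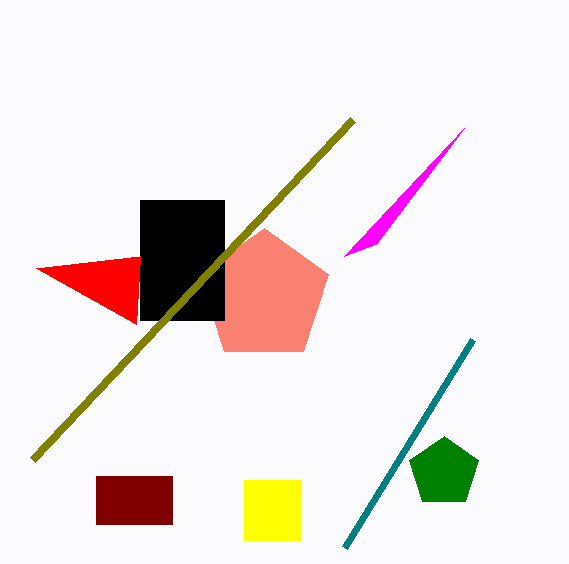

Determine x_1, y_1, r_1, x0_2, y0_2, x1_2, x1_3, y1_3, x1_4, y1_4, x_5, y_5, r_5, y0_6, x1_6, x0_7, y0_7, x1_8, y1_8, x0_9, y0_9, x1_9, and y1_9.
x_1 = 264; y_1 = 296; r_1 = 68; x0_2 = 96; y0_2 = 476; x1_2 = 172; x1_3 = 344; y1_3 = 548; x1_4 = 344; y1_4 = 256; x_5 = 444; y_5 = 472; r_5 = 36; y0_6 = 200; x1_6 = 224; x0_7 = 136; y0_7 = 324; x1_8 = 32; y1_8 = 460; x0_9 = 244; y0_9 = 480; x1_9 = 300; y1_9 = 540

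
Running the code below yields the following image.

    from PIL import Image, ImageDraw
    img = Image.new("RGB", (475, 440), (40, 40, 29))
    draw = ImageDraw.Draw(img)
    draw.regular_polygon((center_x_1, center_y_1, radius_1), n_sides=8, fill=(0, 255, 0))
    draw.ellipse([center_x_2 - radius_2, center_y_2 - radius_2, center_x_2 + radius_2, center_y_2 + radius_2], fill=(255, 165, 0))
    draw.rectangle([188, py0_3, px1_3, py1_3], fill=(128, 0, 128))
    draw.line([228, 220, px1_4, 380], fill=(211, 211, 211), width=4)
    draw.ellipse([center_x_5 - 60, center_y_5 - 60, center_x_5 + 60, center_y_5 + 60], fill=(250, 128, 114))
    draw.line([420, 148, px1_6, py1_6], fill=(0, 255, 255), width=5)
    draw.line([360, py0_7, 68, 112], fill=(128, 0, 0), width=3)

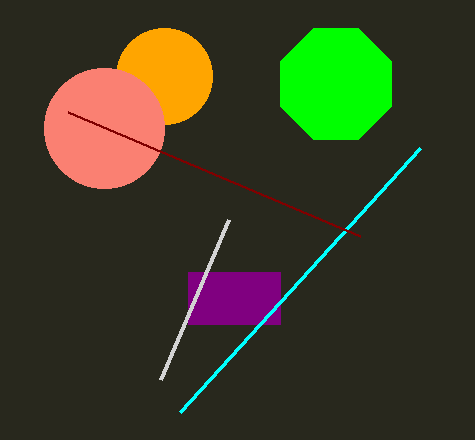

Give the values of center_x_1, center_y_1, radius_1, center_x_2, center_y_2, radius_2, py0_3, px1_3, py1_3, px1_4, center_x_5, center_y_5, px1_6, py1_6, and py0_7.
center_x_1 = 336, center_y_1 = 84, radius_1 = 60, center_x_2 = 164, center_y_2 = 76, radius_2 = 48, py0_3 = 272, px1_3 = 280, py1_3 = 324, px1_4 = 160, center_x_5 = 104, center_y_5 = 128, px1_6 = 180, py1_6 = 412, py0_7 = 236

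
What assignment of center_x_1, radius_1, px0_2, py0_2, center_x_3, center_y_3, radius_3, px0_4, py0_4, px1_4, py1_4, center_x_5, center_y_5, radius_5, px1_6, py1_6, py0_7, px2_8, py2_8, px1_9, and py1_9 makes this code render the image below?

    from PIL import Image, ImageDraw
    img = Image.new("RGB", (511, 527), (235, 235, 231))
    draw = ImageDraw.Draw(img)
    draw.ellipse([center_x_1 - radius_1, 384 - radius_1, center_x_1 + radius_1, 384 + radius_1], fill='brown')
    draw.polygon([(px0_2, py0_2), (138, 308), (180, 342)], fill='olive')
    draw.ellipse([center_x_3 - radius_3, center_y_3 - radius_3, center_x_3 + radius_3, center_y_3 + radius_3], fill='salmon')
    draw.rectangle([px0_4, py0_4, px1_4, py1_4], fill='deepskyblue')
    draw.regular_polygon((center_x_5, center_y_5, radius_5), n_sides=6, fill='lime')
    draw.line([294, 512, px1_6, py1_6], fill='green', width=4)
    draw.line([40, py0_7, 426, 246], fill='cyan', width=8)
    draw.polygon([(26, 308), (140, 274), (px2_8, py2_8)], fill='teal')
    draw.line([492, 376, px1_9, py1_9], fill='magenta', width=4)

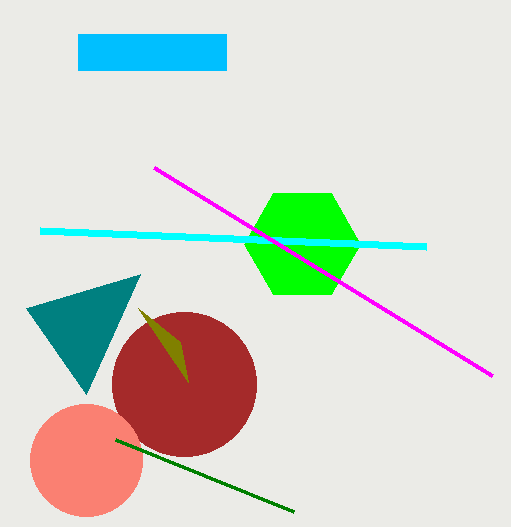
center_x_1 = 184, radius_1 = 72, px0_2 = 188, py0_2 = 382, center_x_3 = 86, center_y_3 = 460, radius_3 = 56, px0_4 = 78, py0_4 = 34, px1_4 = 226, py1_4 = 70, center_x_5 = 302, center_y_5 = 244, radius_5 = 58, px1_6 = 116, py1_6 = 440, py0_7 = 230, px2_8 = 86, py2_8 = 394, px1_9 = 154, py1_9 = 168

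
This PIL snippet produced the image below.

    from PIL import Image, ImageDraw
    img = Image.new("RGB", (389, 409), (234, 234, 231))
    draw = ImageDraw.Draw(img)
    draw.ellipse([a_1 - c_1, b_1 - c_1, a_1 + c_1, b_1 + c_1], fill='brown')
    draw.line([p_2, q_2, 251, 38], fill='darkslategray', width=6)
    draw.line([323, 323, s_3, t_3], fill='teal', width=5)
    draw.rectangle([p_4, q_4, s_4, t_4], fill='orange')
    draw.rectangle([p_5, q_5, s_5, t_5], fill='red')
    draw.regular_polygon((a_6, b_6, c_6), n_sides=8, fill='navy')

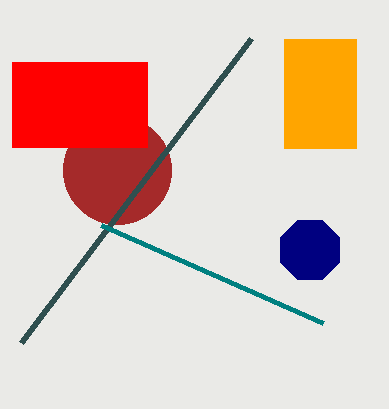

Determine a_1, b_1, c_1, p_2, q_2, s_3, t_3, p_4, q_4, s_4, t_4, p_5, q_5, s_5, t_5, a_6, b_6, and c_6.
a_1 = 117
b_1 = 170
c_1 = 54
p_2 = 21
q_2 = 342
s_3 = 101
t_3 = 225
p_4 = 284
q_4 = 39
s_4 = 356
t_4 = 148
p_5 = 12
q_5 = 62
s_5 = 147
t_5 = 147
a_6 = 310
b_6 = 250
c_6 = 32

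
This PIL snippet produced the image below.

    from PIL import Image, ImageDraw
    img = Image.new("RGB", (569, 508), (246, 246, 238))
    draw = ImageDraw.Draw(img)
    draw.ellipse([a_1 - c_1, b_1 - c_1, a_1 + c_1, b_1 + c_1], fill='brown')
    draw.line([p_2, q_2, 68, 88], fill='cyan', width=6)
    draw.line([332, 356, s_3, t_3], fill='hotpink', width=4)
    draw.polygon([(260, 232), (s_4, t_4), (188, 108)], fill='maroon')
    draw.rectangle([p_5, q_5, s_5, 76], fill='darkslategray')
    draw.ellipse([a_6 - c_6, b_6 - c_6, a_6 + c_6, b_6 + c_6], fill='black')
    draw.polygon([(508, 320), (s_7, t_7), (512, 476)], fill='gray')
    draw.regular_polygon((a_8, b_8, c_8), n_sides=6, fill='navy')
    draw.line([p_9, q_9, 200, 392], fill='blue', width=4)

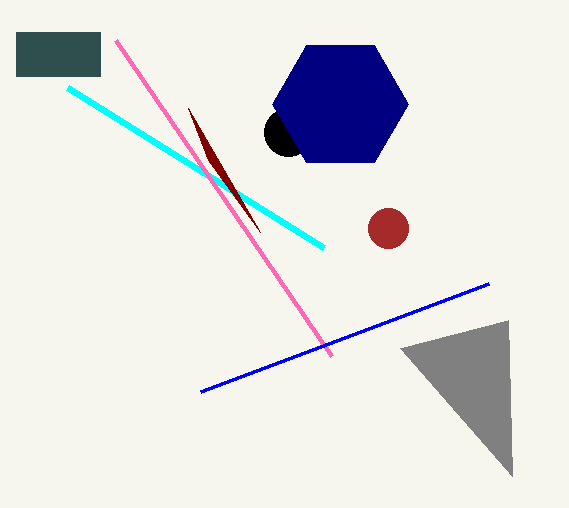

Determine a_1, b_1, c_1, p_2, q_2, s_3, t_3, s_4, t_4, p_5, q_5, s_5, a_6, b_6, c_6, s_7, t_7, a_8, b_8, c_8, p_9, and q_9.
a_1 = 388, b_1 = 228, c_1 = 20, p_2 = 324, q_2 = 248, s_3 = 116, t_3 = 40, s_4 = 208, t_4 = 160, p_5 = 16, q_5 = 32, s_5 = 100, a_6 = 288, b_6 = 132, c_6 = 24, s_7 = 400, t_7 = 348, a_8 = 340, b_8 = 104, c_8 = 68, p_9 = 488, q_9 = 284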